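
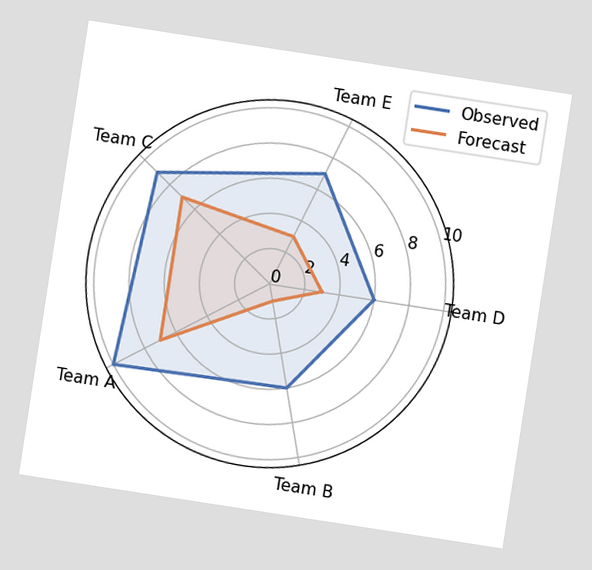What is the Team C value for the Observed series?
The chart is tilted about 9° clockwise. On the Team C axis, Observed reaches 9.

9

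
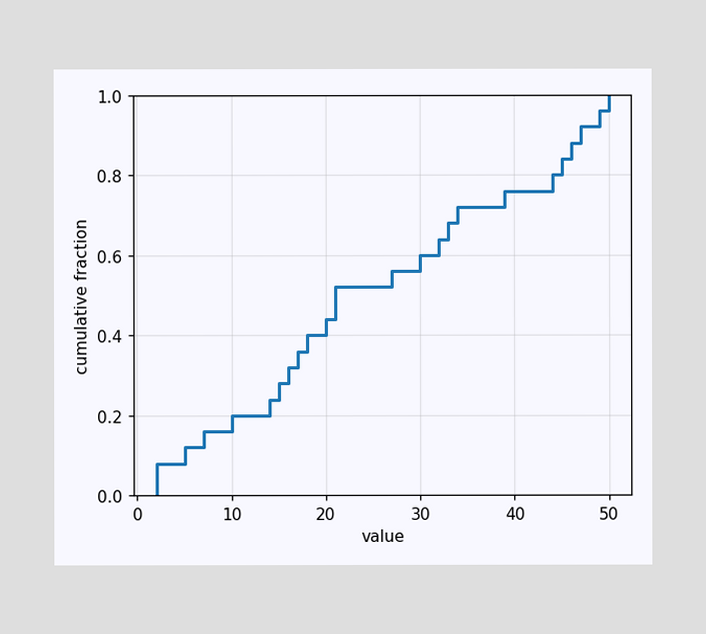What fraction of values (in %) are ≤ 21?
52%

At x=21 the ECDF step is at 52%.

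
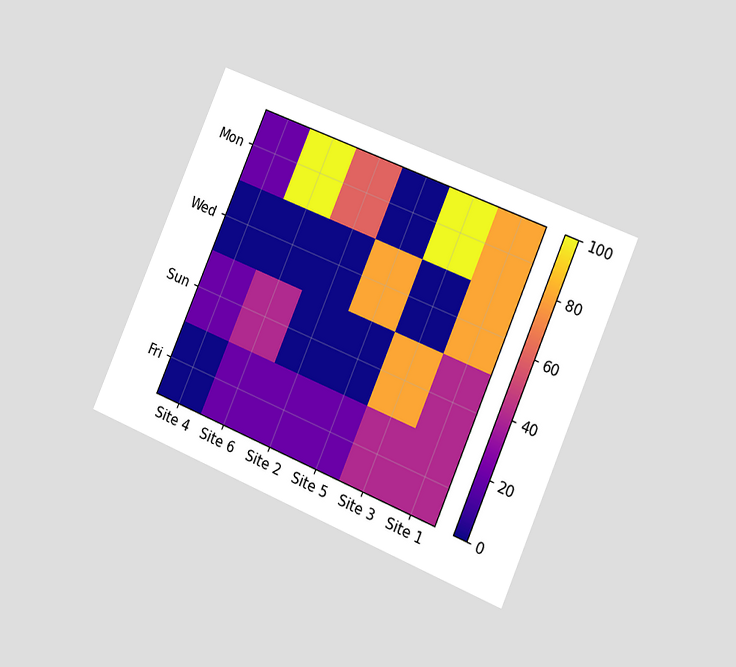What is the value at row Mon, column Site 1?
80

The chart is tilted about 23° clockwise and viewed slightly from the right. Matching cell (Mon, Site 1) against the colorbar gives 80.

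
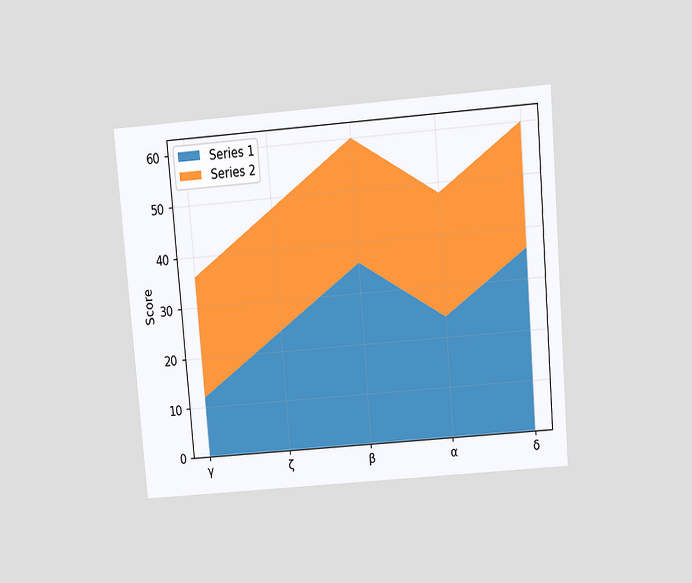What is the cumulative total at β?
The chart is tilted about 5° counter-clockwise and viewed slightly from above. The stacked total at β reaches 60.

60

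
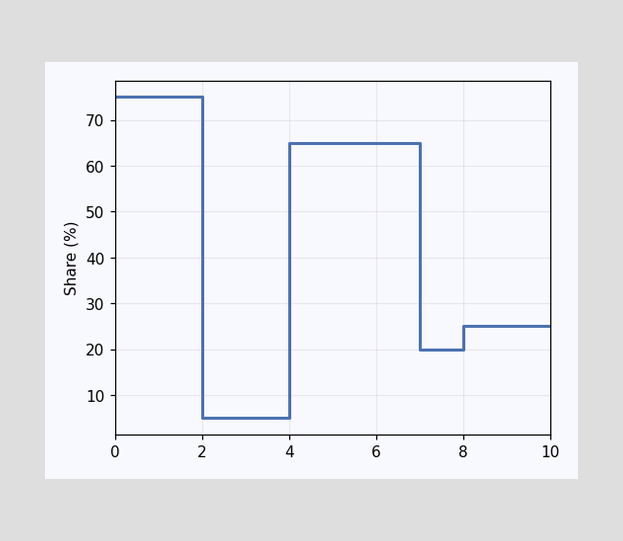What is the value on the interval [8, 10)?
25%

On [8, 10) the step sits at 25%.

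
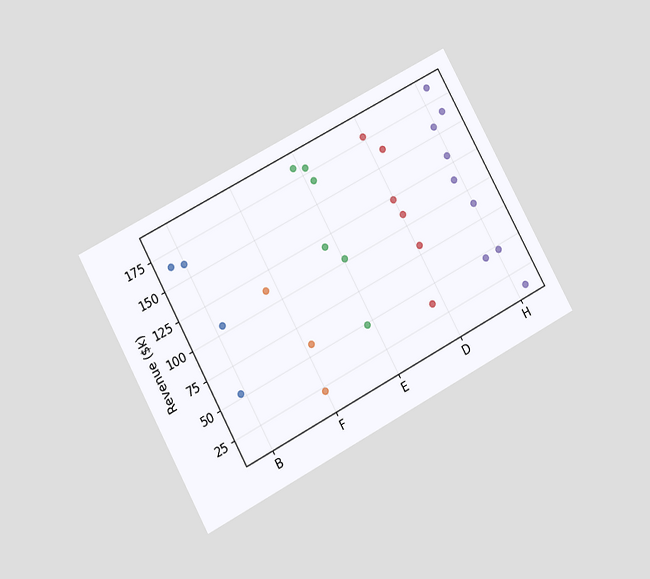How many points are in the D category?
The chart is tilted about 28° counter-clockwise and viewed at a slight angle. Counting the markers in the D column gives 6.

6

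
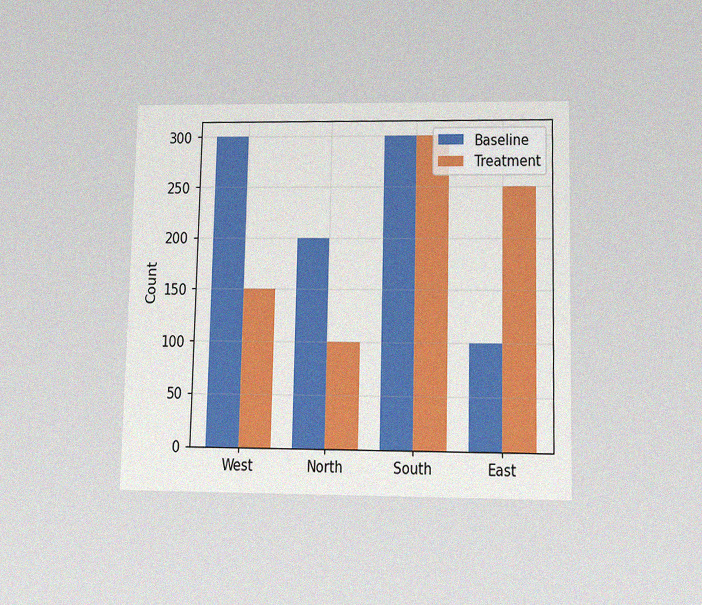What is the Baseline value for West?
300

The chart is viewed slightly from below, with some photo noise. The Baseline bar at West reaches 300 on the y-axis.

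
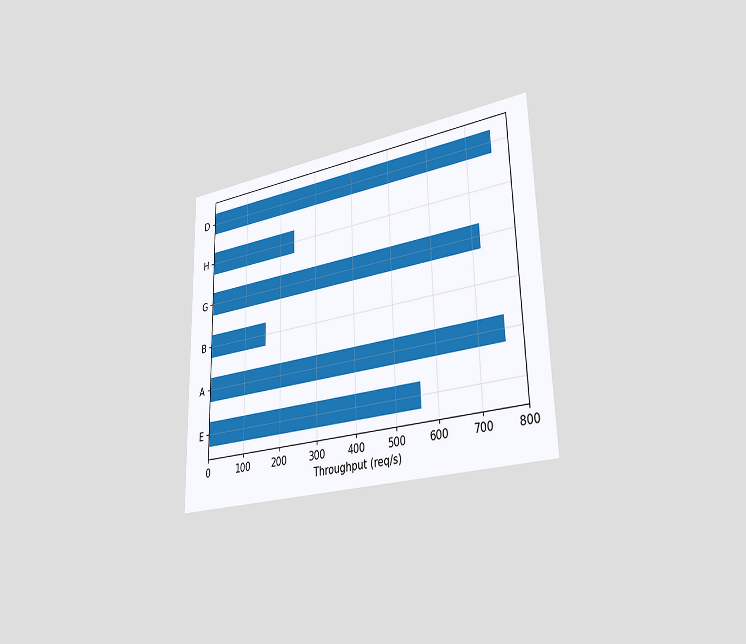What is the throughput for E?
The chart is viewed slightly from the right. Reading along the chart's x-axis, the E bar reaches 560req/s.

560req/s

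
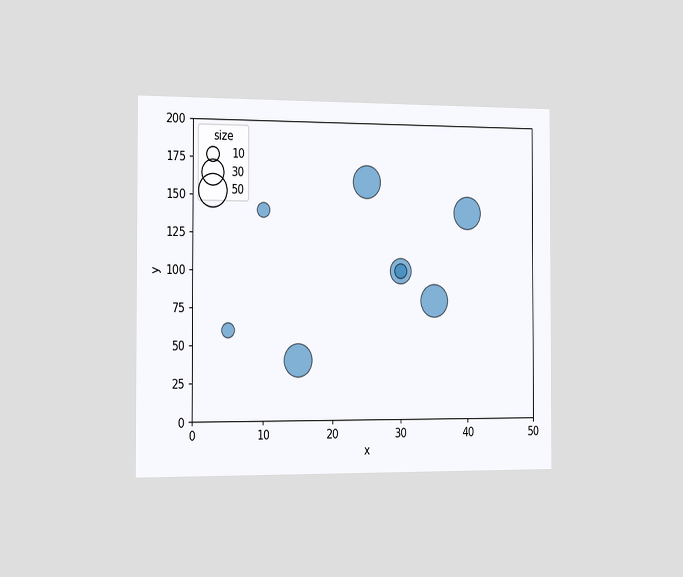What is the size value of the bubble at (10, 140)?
10

The chart is viewed slightly from the left. Matching the bubble at (10, 140) against the size legend gives 10.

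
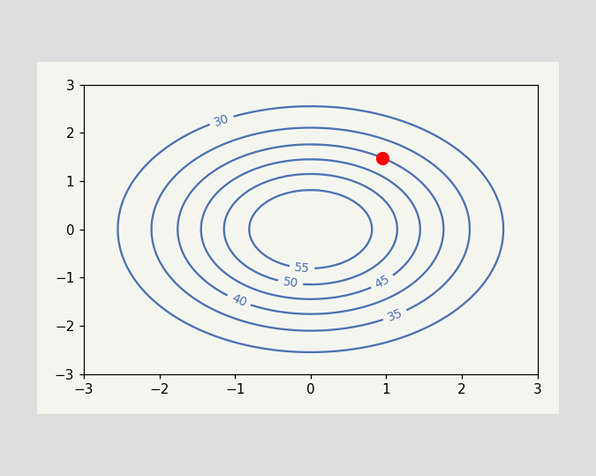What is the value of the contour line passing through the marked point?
40

The marked point sits on the contour labelled 40.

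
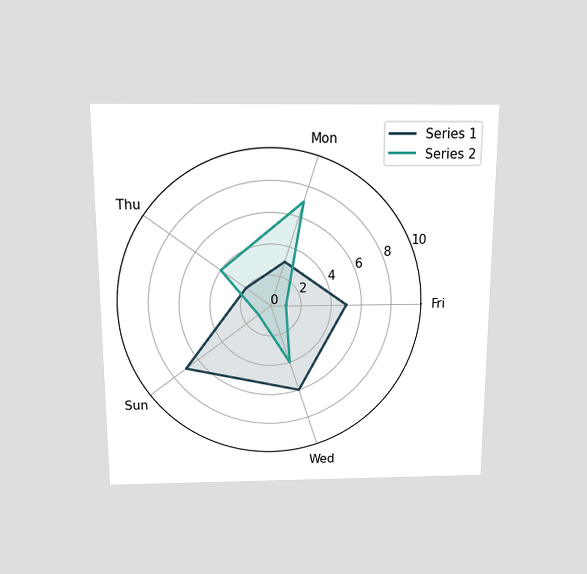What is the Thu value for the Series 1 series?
2

The chart is viewed slightly from above. On the Thu axis, Series 1 reaches 2.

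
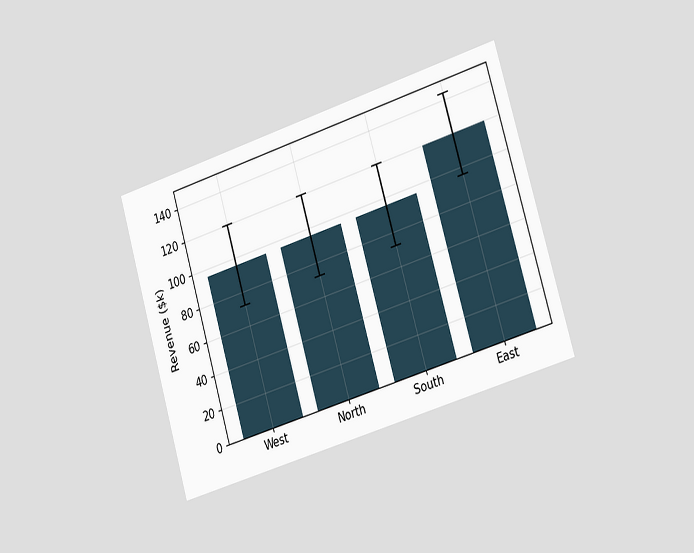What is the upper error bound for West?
$120k

The chart is tilted about 17° counter-clockwise and viewed slightly from the right. The West bar's upper whisker reaches $120k.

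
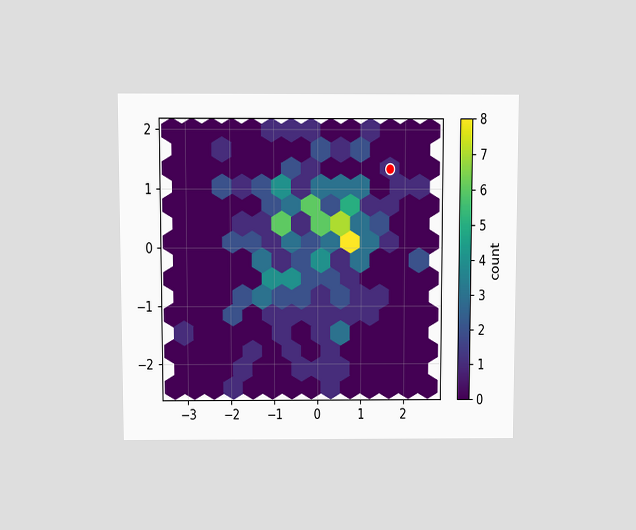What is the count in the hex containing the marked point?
1

The chart is viewed at a slight angle. The marked hex reads 1 on the colorbar.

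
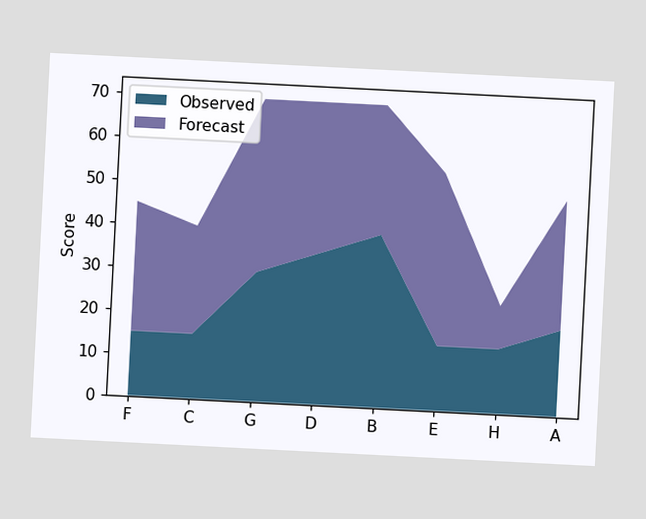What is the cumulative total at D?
70

The chart is tilted about 3° clockwise. The stacked total at D reaches 70.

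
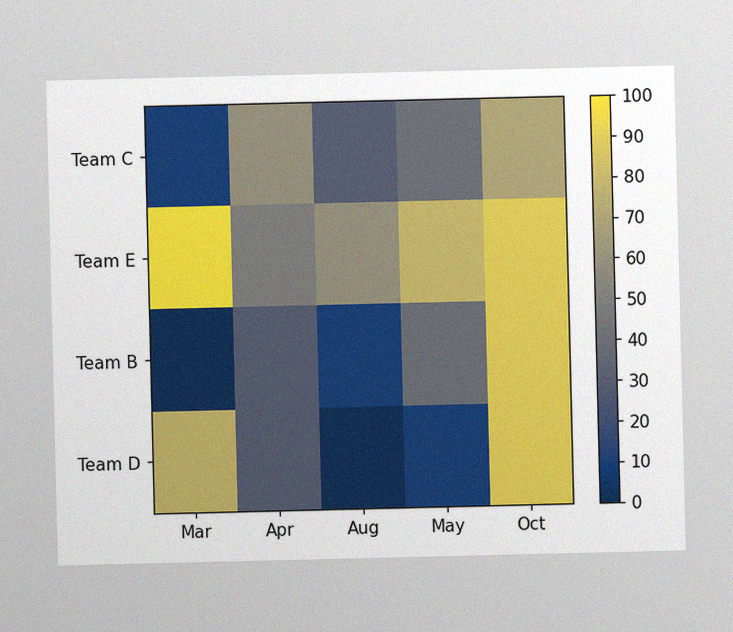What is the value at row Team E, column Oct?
The image has some photo noise and uneven lighting. Matching cell (Team E, Oct) against the colorbar gives 90.

90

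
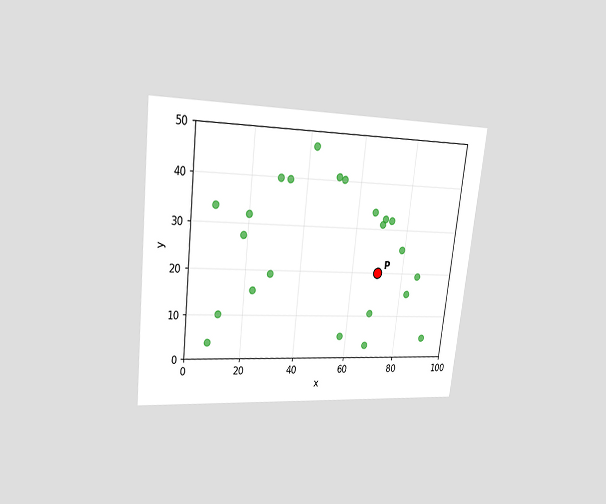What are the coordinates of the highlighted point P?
(70, 20)

The chart is tilted about 7° clockwise and viewed at a slight angle. Following the gridlines from P to each axis, P sits at (70, 20).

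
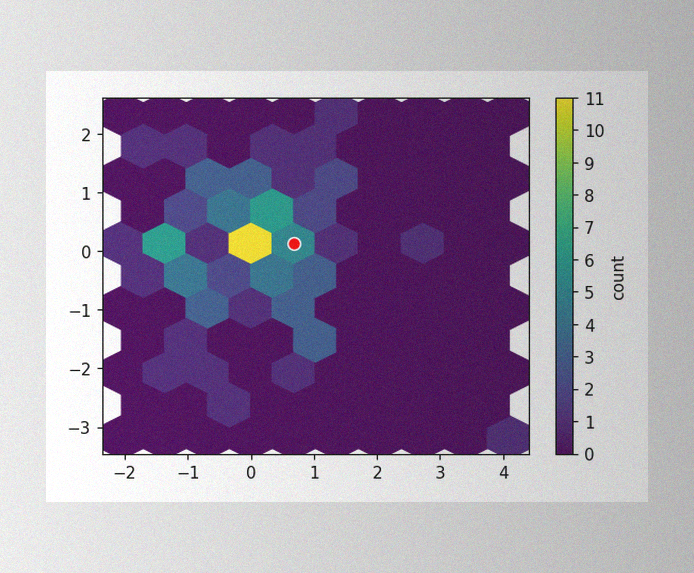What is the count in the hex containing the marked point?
5

The image has some photo noise and uneven lighting. The marked hex reads 5 on the colorbar.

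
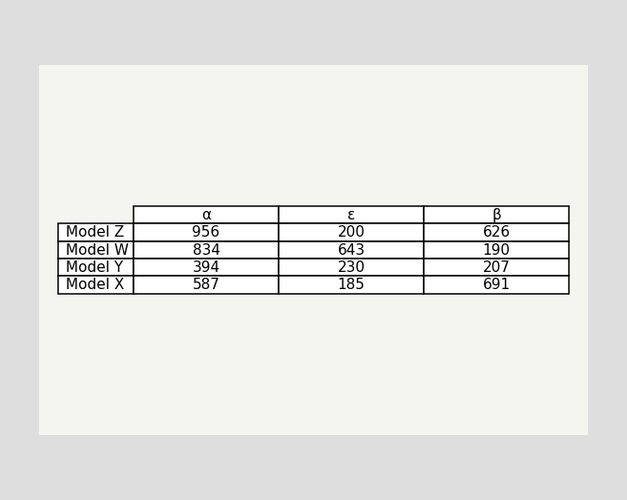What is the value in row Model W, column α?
The (Model W, α) cell reads 834.

834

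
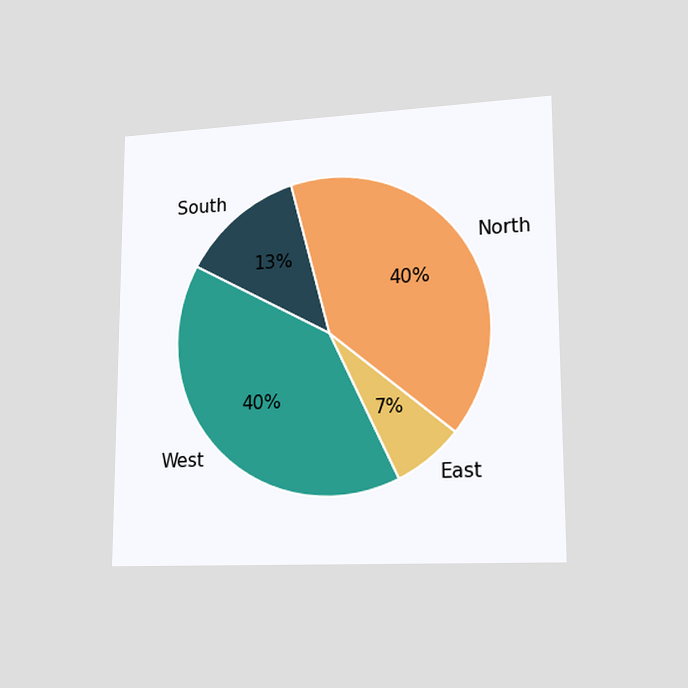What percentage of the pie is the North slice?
The chart is viewed slightly from the right. The North slice takes up 40% of the pie.

40%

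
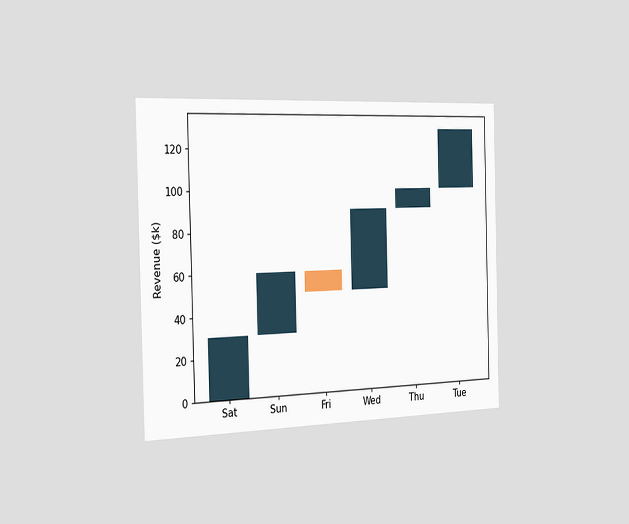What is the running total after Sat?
The chart is viewed slightly from the left. After Sat the running total reaches $30k.

$30k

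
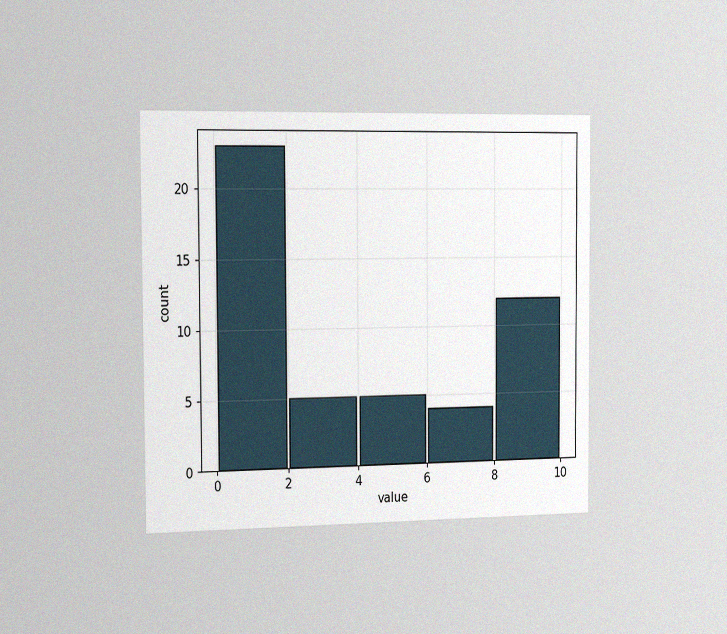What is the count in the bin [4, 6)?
5

The chart is viewed slightly from the left, with some photo noise. The [4, 6) bin has height 5.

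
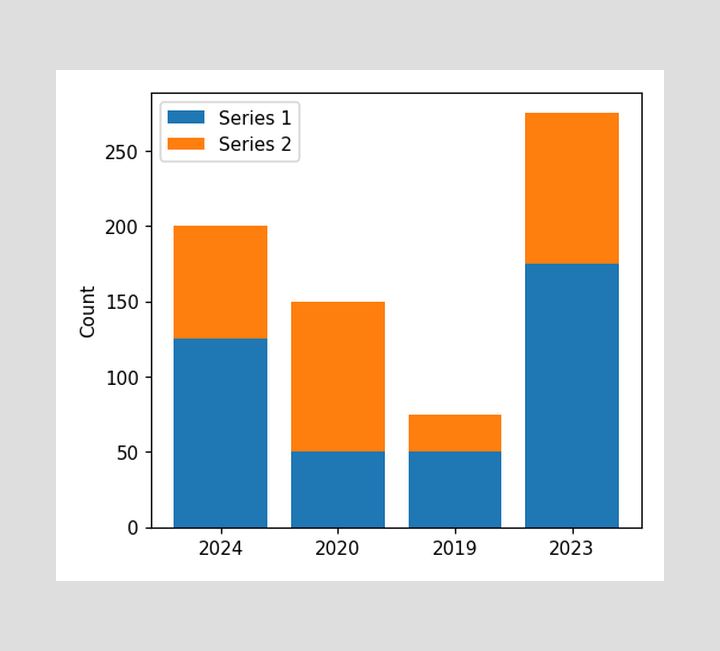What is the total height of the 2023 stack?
The 2023 stack's top reaches 275 on the y-axis.

275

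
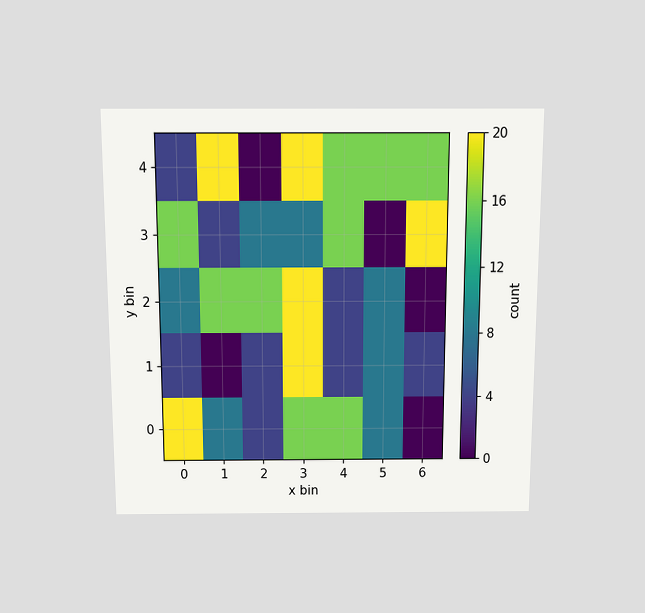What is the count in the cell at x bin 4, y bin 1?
The chart is viewed slightly from above. Matching the cell (4, 1) against the colorbar gives 4.

4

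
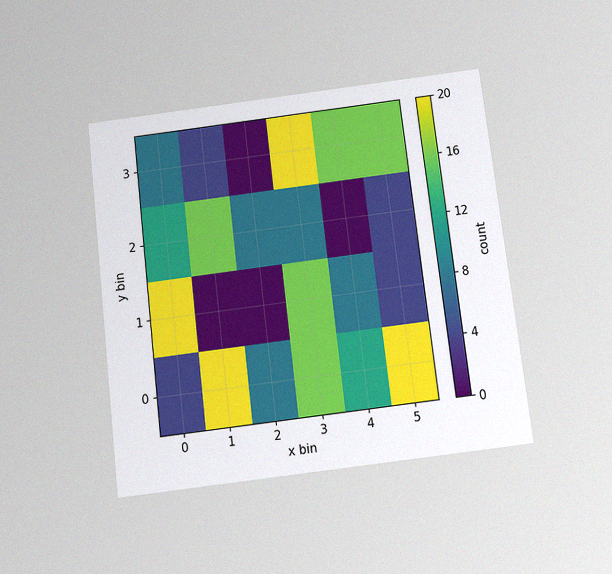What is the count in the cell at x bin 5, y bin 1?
The chart is tilted about 7° counter-clockwise and viewed slightly from below, with some photo noise. Matching the cell (5, 1) against the colorbar gives 4.

4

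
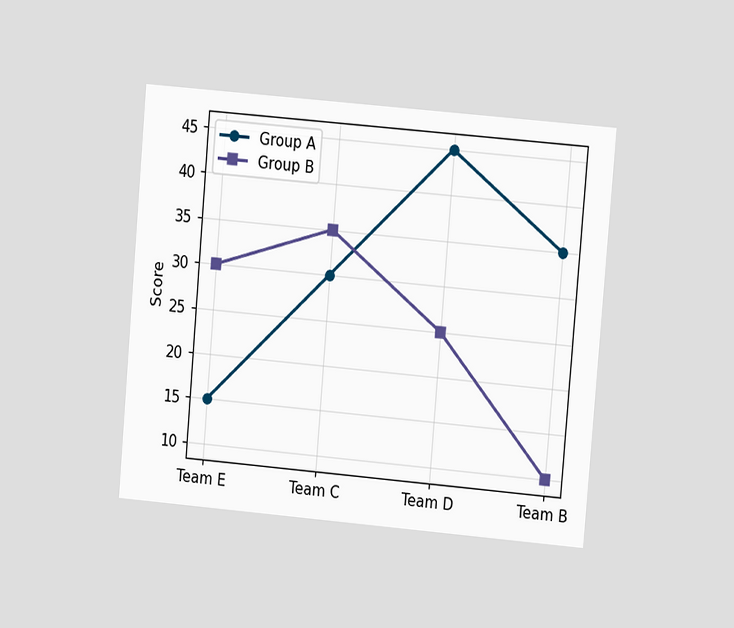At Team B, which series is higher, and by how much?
The chart is tilted about 5° clockwise and viewed at a slight angle. At Team B, Group A sits above the other line by 25.

Group A, by 25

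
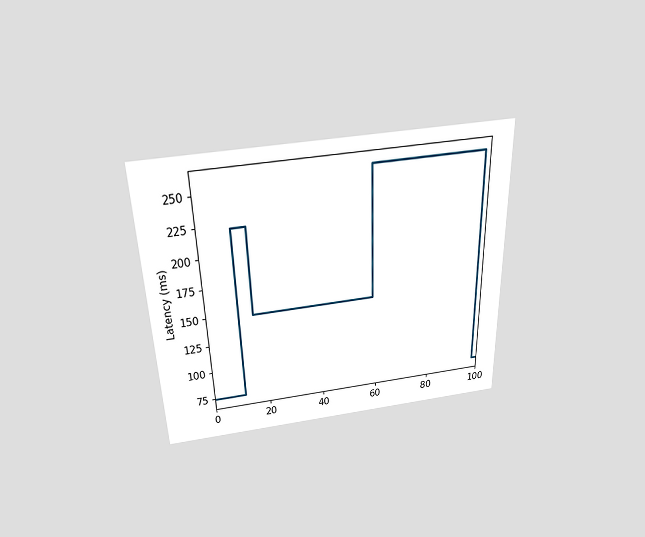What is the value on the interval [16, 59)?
148ms

The chart is viewed slightly from above. On [16, 59) the step sits at 148ms.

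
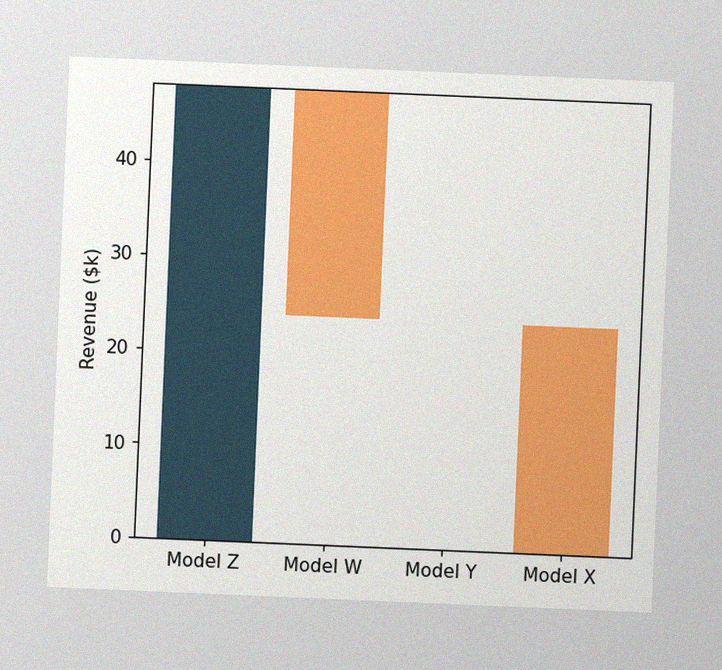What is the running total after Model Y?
$24k

The chart is tilted about 2° clockwise, with some photo noise. After Model Y the running total reaches $24k.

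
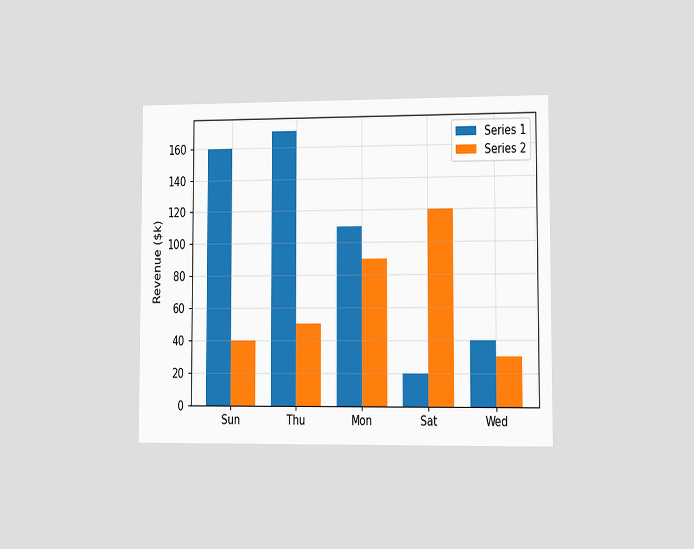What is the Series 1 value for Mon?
The chart is viewed slightly from the right. The Series 1 bar at Mon reaches $110k on the y-axis.

$110k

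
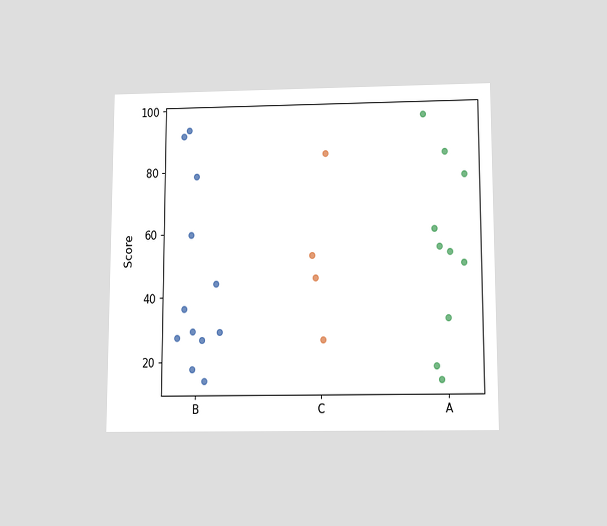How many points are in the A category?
The chart is viewed slightly from below. Counting the markers in the A column gives 10.

10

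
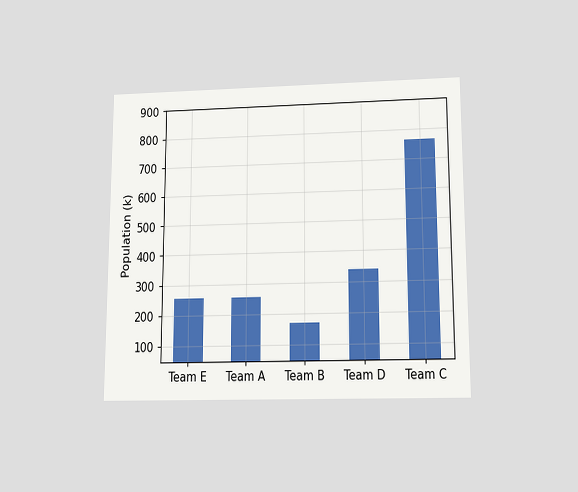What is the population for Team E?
The chart is viewed slightly from below. Reading along the chart's y-axis, the Team E bar reaches 255k.

255k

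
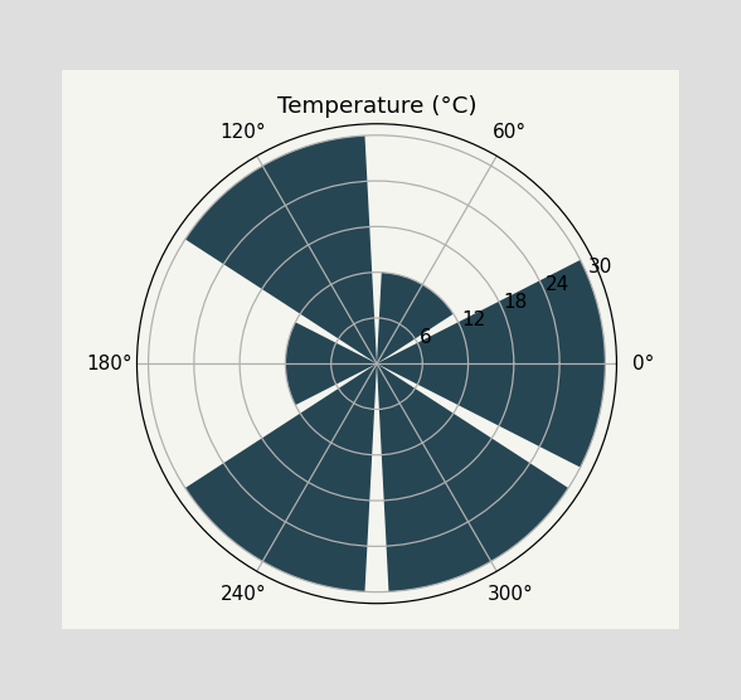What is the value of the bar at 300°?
The bar at 300° reaches 30°C on the radial axis.

30°C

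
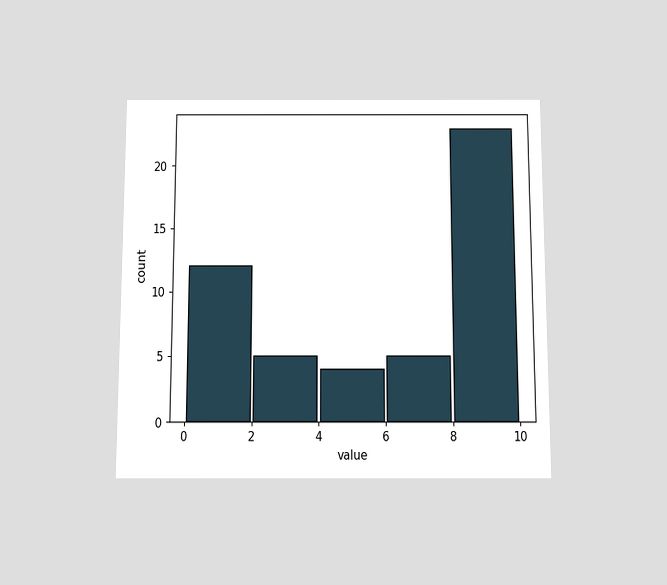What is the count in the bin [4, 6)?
4

The chart is viewed slightly from below. The [4, 6) bin has height 4.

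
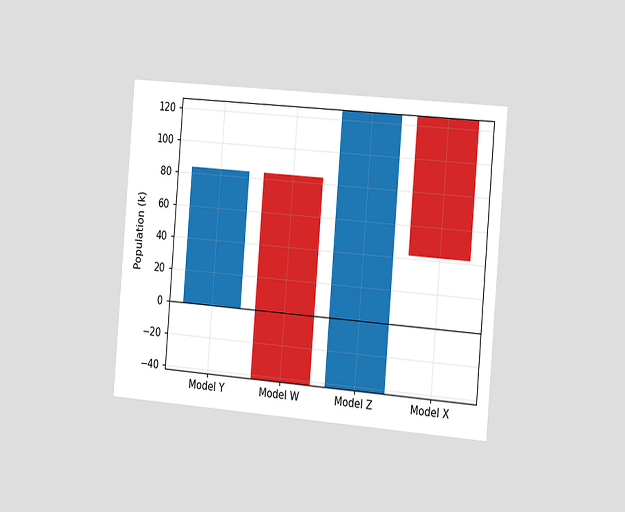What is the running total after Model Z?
126k

The chart is tilted about 5° clockwise and viewed slightly from the right. After Model Z the running total reaches 126k.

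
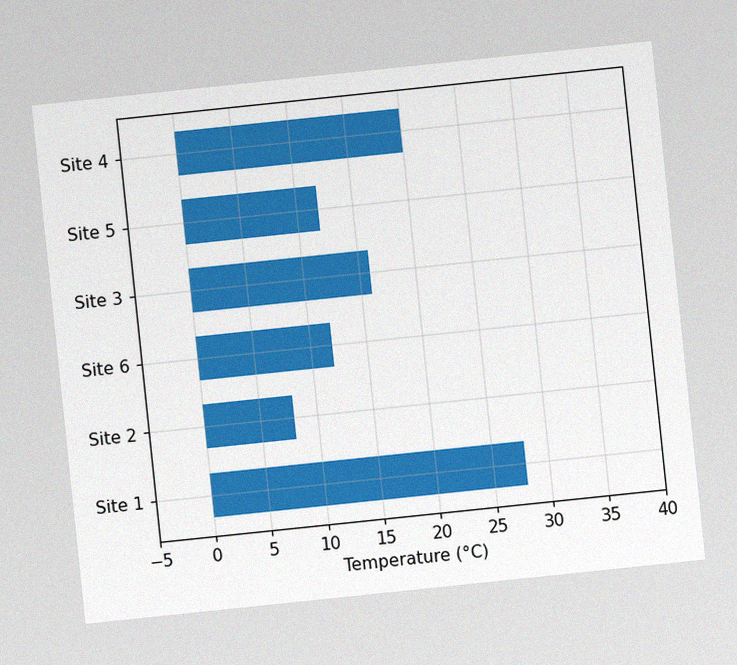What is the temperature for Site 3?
The chart is tilted about 6° counter-clockwise, with some photo noise. Reading along the chart's x-axis, the Site 3 bar reaches 16°C.

16°C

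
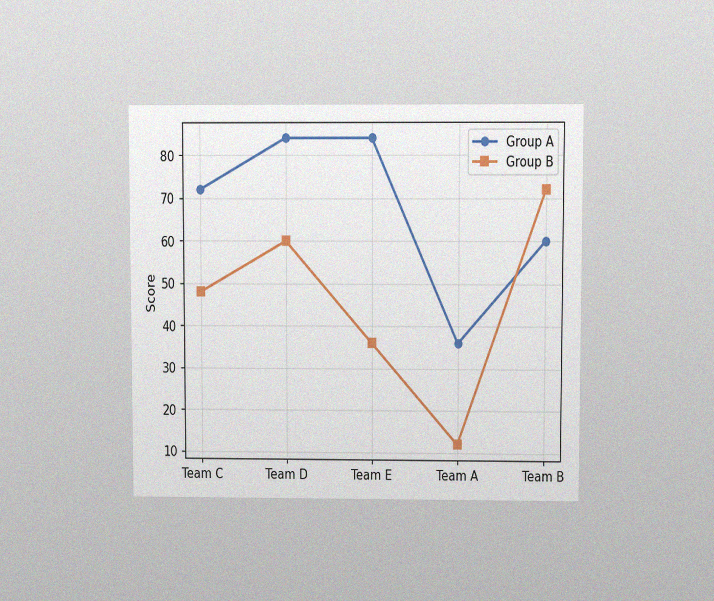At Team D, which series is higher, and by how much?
Group A, by 24

The chart is viewed slightly from above, with some photo noise. At Team D, Group A sits above the other line by 24.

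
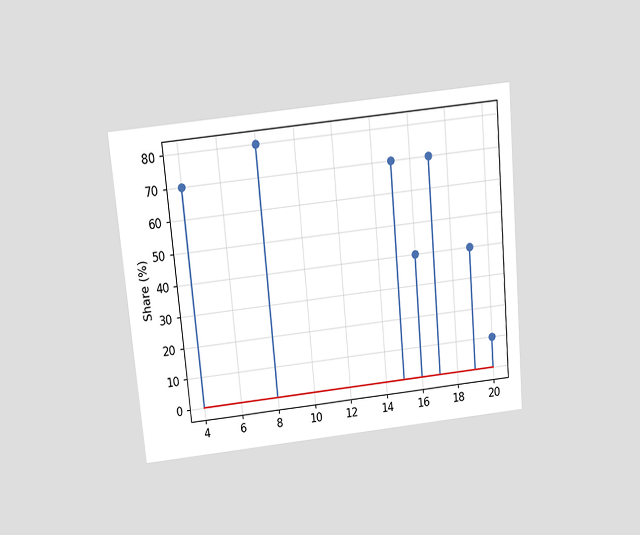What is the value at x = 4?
The chart is tilted about 5° counter-clockwise and viewed slightly from above. The stem at x=4 reaches 70%.

70%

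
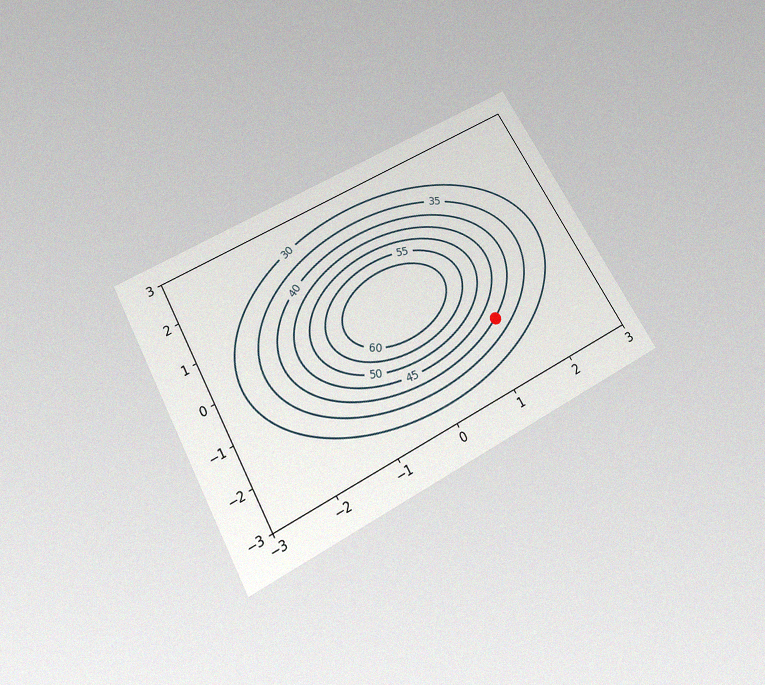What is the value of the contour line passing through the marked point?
The chart is tilted about 29° counter-clockwise and viewed slightly from below, with some photo noise. The marked point sits on the contour labelled 40.

40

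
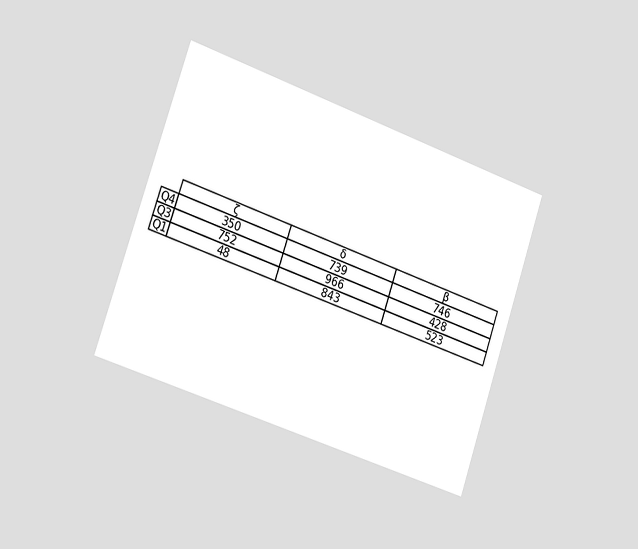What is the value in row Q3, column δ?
966

The chart is tilted about 19° clockwise and viewed slightly from the left. The (Q3, δ) cell reads 966.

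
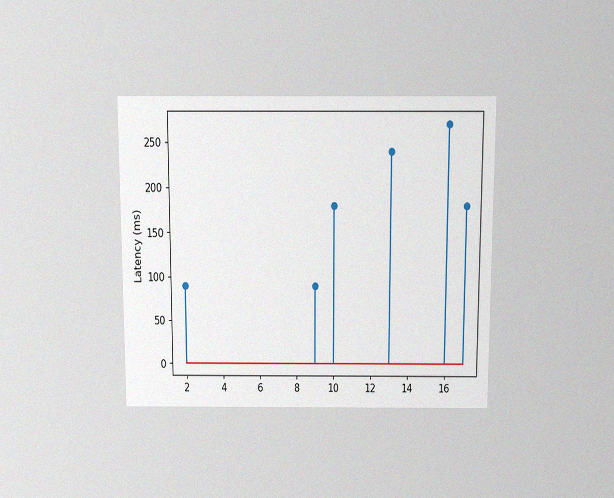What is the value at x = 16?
The chart is viewed slightly from above, with some photo noise. The stem at x=16 reaches 270ms.

270ms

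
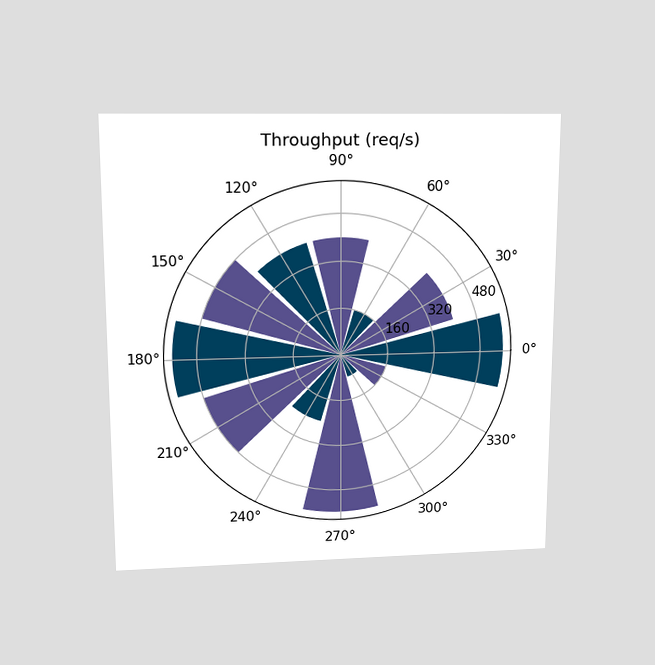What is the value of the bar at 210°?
480req/s

The chart is viewed slightly from above. The bar at 210° reaches 480req/s on the radial axis.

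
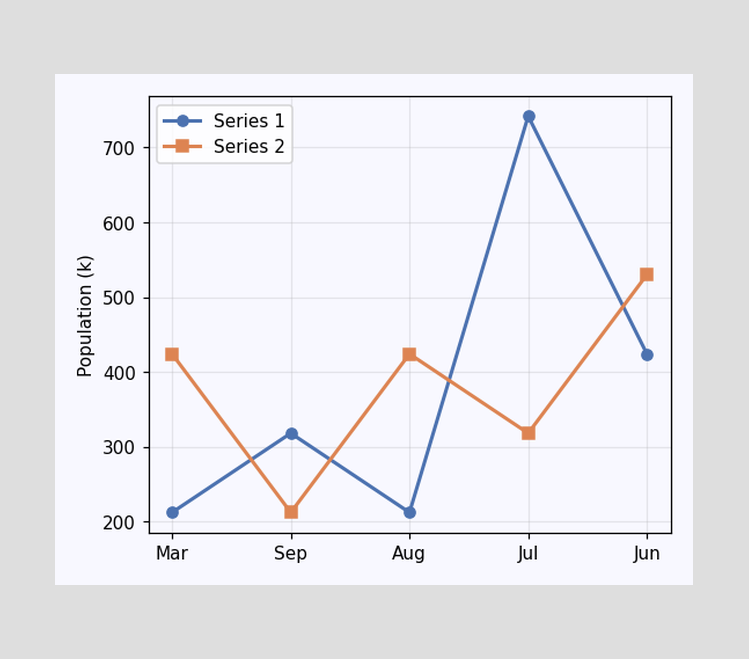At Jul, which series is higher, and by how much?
At Jul, Series 1 sits above the other line by 424k.

Series 1, by 424k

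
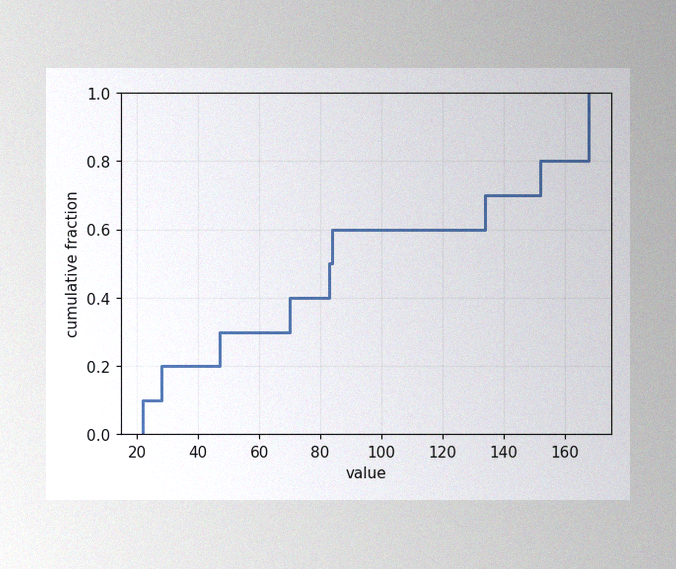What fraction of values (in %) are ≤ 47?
The image has some photo noise and uneven lighting. At x=47 the ECDF step is at 30%.

30%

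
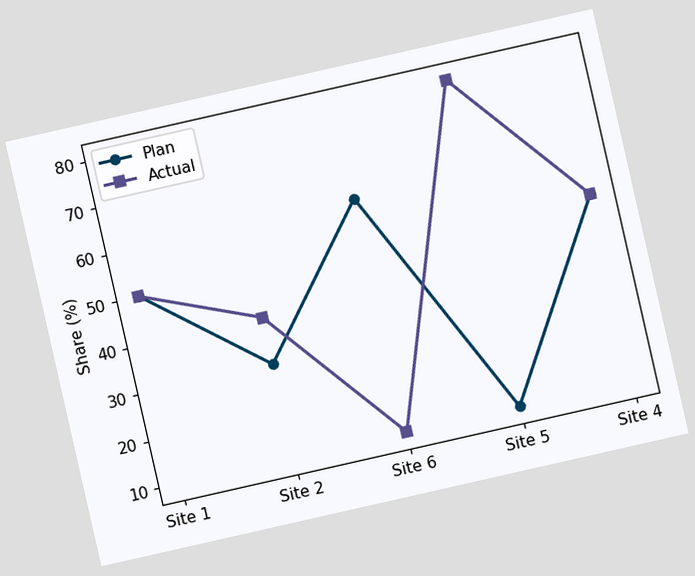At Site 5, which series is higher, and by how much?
The chart is tilted about 13° counter-clockwise. At Site 5, Actual sits above the other line by 70%.

Actual, by 70%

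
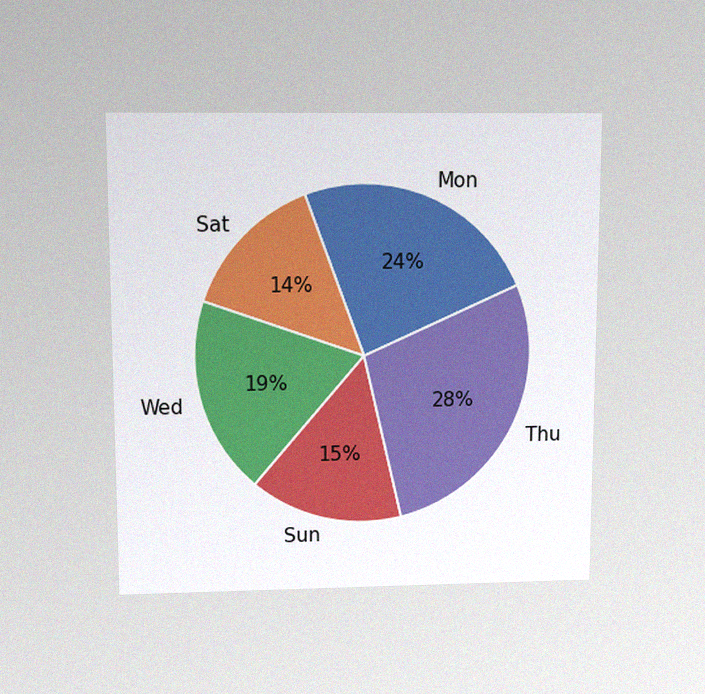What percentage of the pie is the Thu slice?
28%

The chart is viewed slightly from above, with some photo noise. The Thu slice takes up 28% of the pie.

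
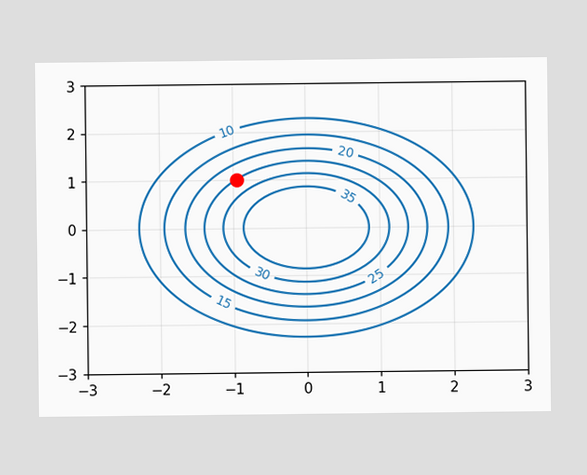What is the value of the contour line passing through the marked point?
The marked point sits on the contour labelled 25.

25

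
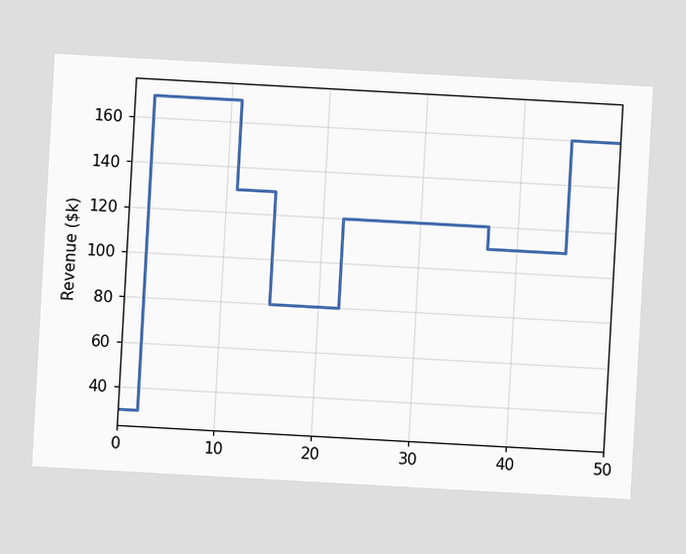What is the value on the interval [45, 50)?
The chart is tilted about 3° clockwise. On [45, 50) the step sits at $160k.

$160k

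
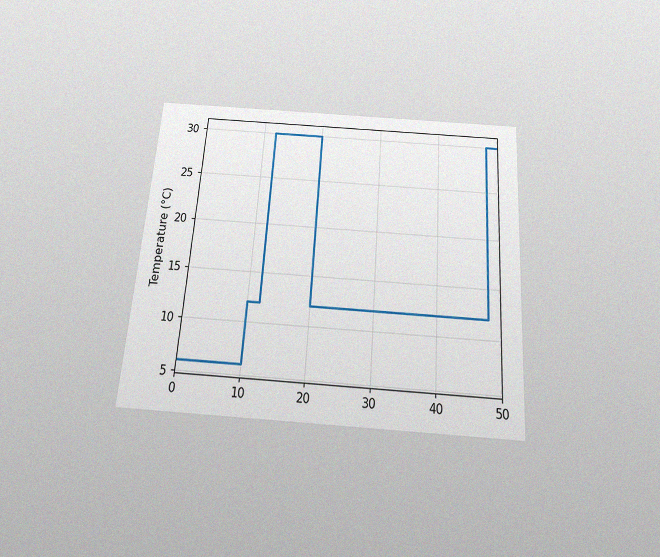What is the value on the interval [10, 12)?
12°C

The chart is tilted about 4° clockwise and viewed slightly from below, with some photo noise. On [10, 12) the step sits at 12°C.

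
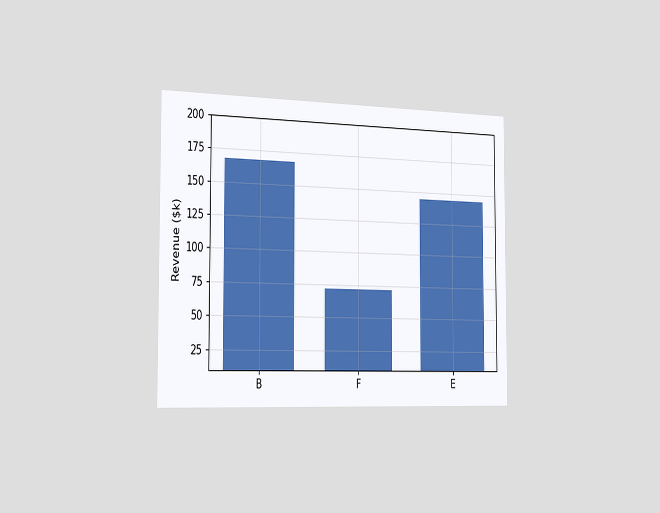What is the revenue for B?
$168k

The chart is viewed slightly from the left. Reading along the chart's y-axis, the B bar reaches $168k.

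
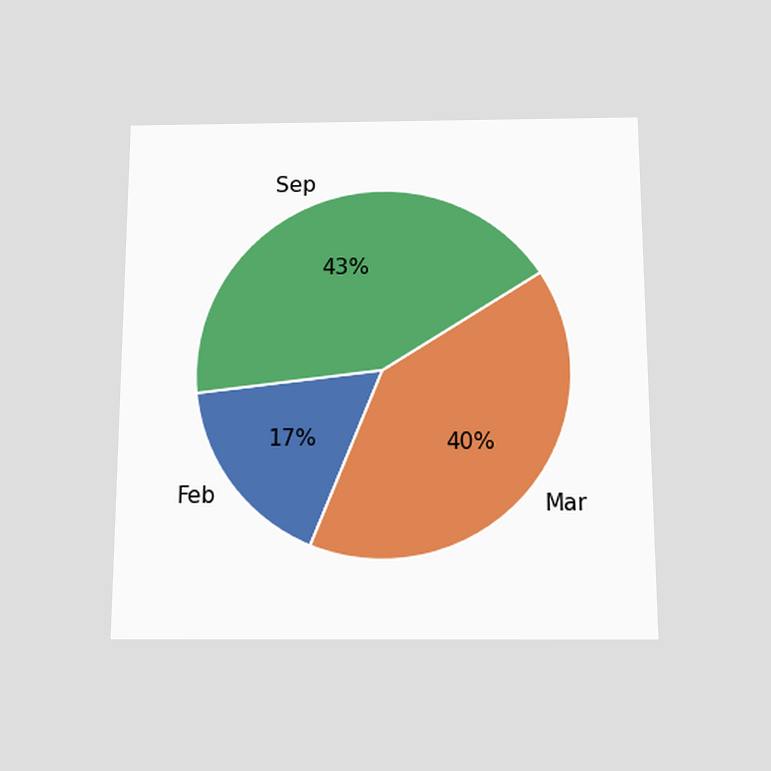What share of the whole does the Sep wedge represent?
43%

The chart is viewed slightly from below. The Sep slice takes up 43% of the pie.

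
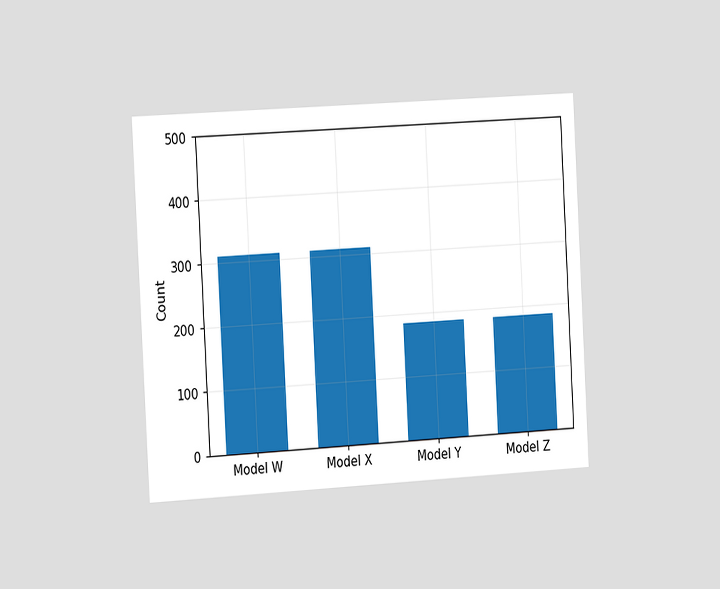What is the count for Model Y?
186

The chart is tilted about 3° counter-clockwise and viewed slightly from the left. Reading along the chart's y-axis, the Model Y bar reaches 186.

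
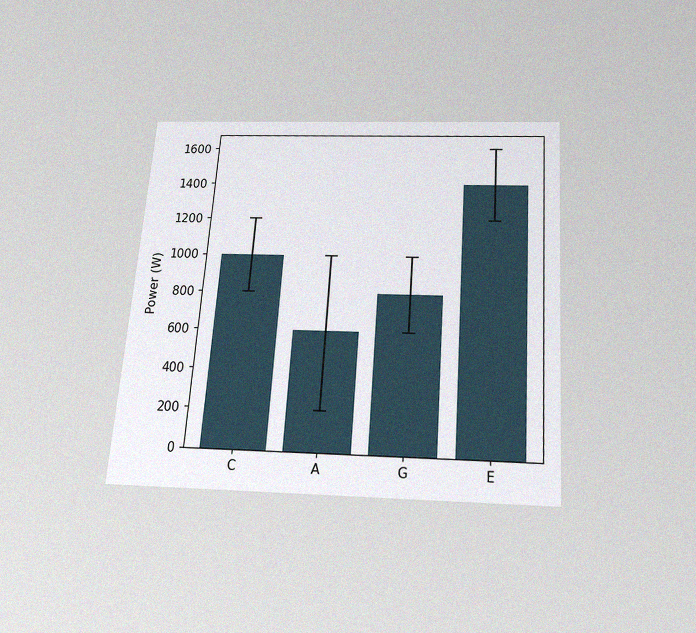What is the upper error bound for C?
The chart is tilted about 4° clockwise and viewed slightly from below, with some photo noise. The C bar's upper whisker reaches 1200W.

1200W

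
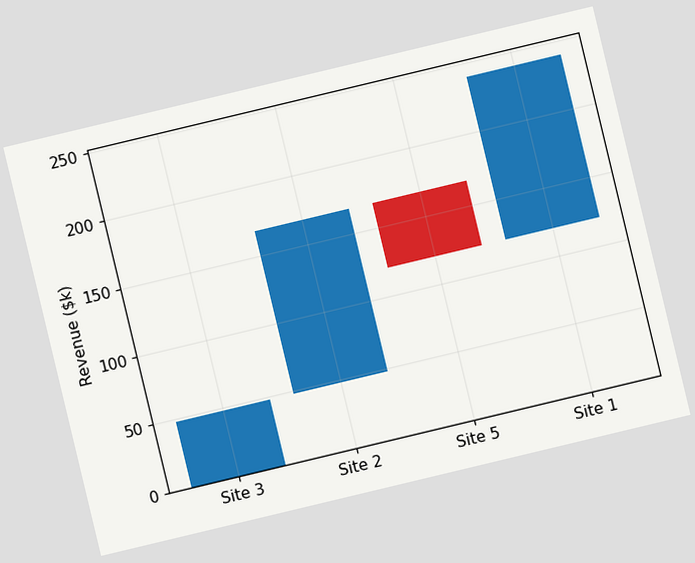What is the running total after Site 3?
$48k

The chart is tilted about 13° counter-clockwise. After Site 3 the running total reaches $48k.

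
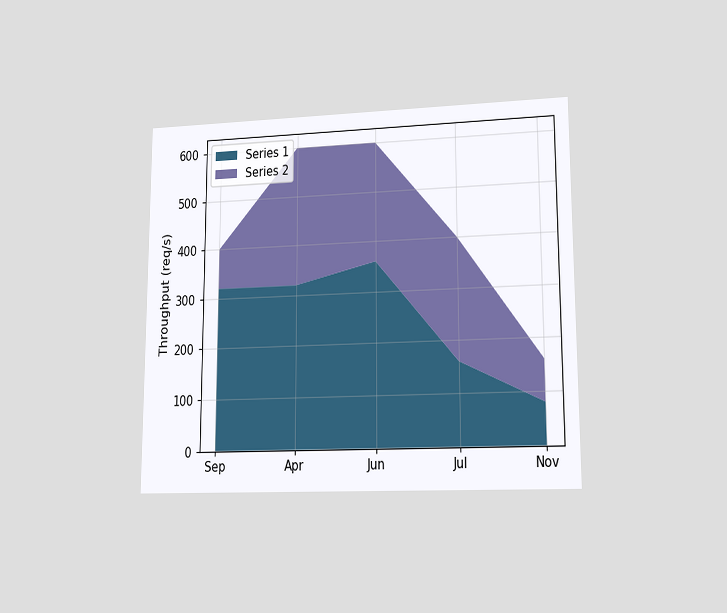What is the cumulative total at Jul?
400req/s

The chart is viewed at a slight angle. The stacked total at Jul reaches 400req/s.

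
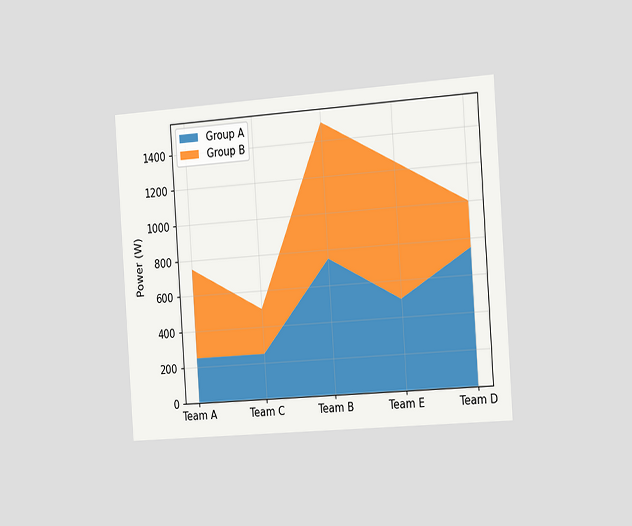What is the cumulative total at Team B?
The chart is tilted about 4° counter-clockwise and viewed slightly from the right. The stacked total at Team B reaches 1500W.

1500W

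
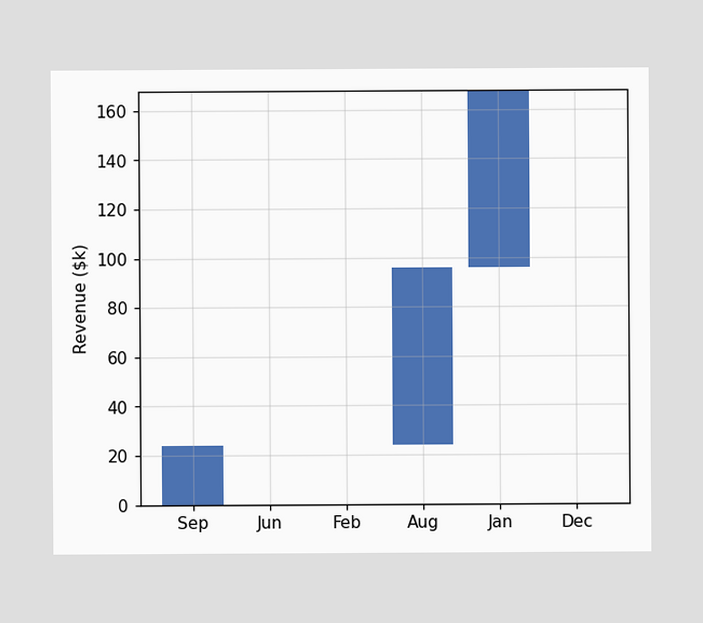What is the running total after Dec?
$168k

After Dec the running total reaches $168k.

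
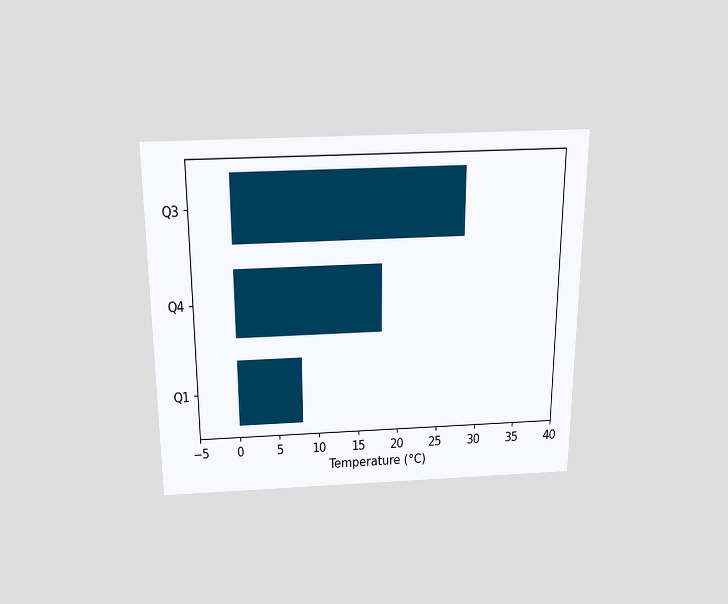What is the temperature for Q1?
The chart is viewed slightly from above. Reading along the chart's x-axis, the Q1 bar reaches 8°C.

8°C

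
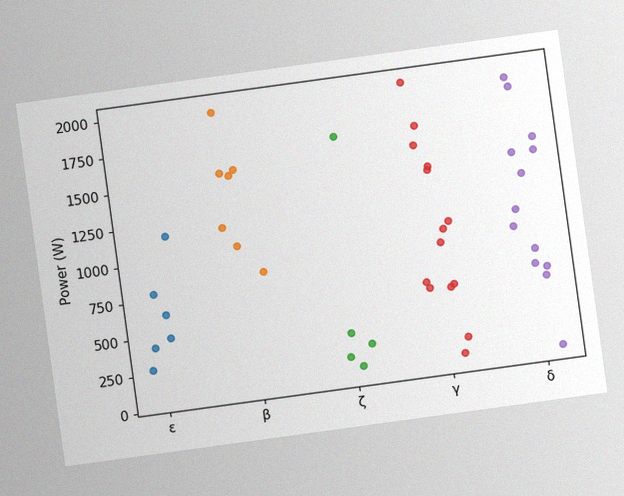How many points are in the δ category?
The chart is tilted about 8° counter-clockwise, with some photo noise. Counting the markers in the δ column gives 13.

13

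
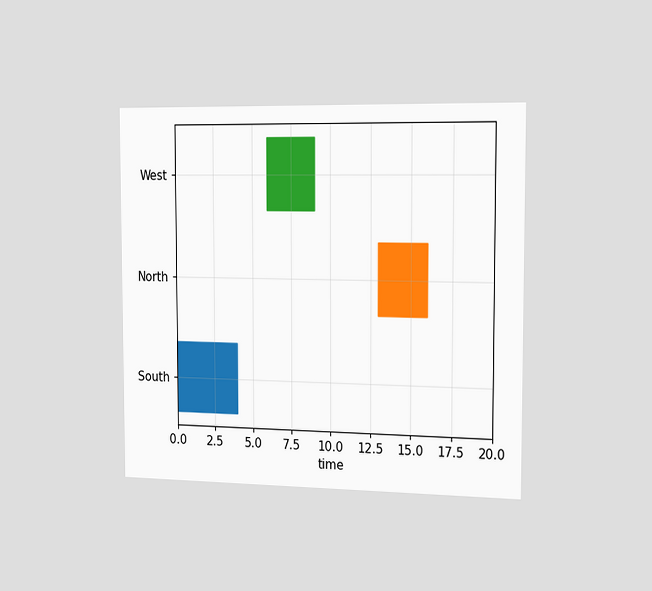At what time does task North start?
The chart is viewed slightly from the right. The North bar begins at t=13.

13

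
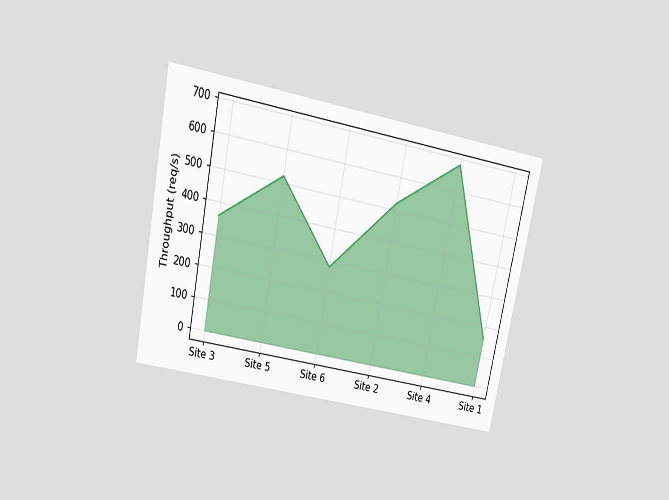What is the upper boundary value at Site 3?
The chart is tilted about 11° clockwise and viewed slightly from above. At Site 3 the upper boundary is at 360req/s.

360req/s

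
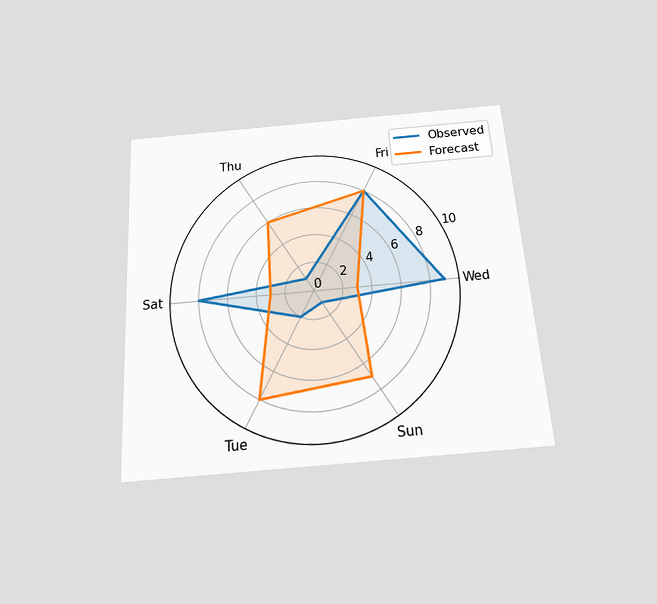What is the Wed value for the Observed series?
9

The chart is tilted about 4° counter-clockwise and viewed slightly from below. On the Wed axis, Observed reaches 9.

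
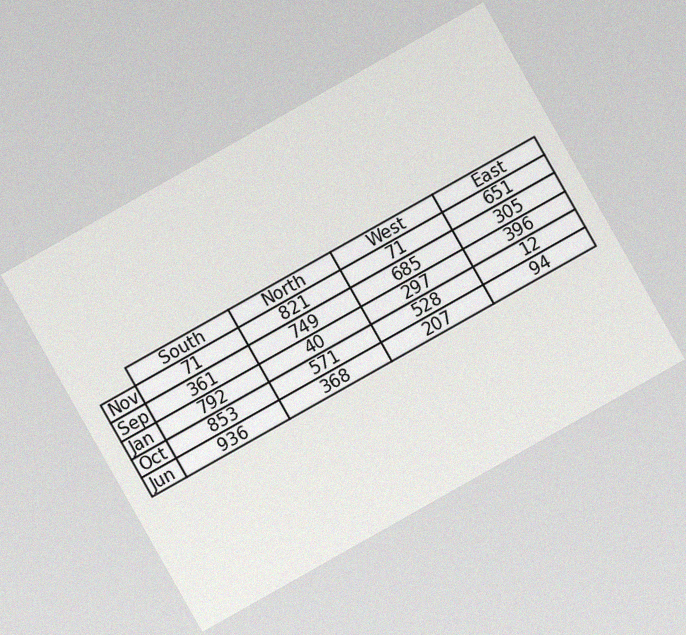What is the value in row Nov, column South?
The chart is tilted about 29° counter-clockwise, with some photo noise. The (Nov, South) cell reads 71.

71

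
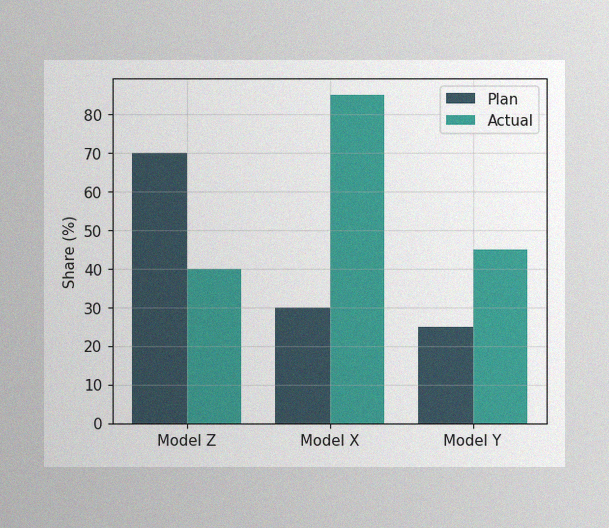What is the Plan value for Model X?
The image has some photo noise and uneven lighting. The Plan bar at Model X reaches 30% on the y-axis.

30%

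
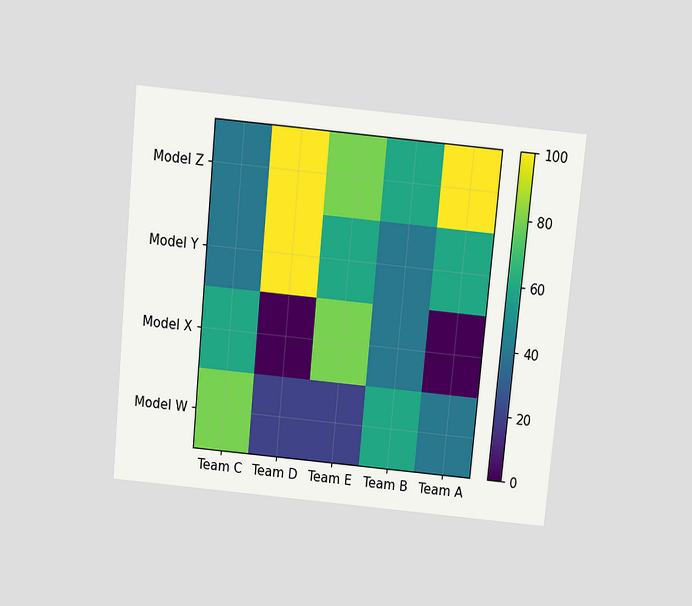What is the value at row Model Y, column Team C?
The chart is tilted about 5° clockwise and viewed slightly from above. Matching cell (Model Y, Team C) against the colorbar gives 40.

40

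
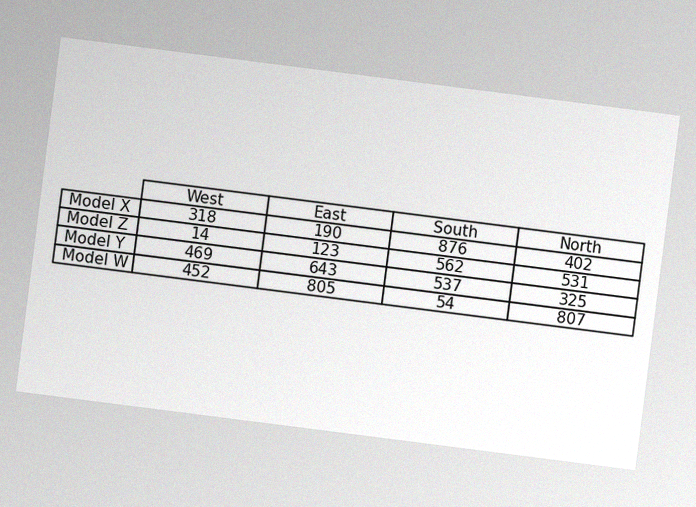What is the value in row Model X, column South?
The chart is tilted about 7° clockwise, with some photo noise. The (Model X, South) cell reads 876.

876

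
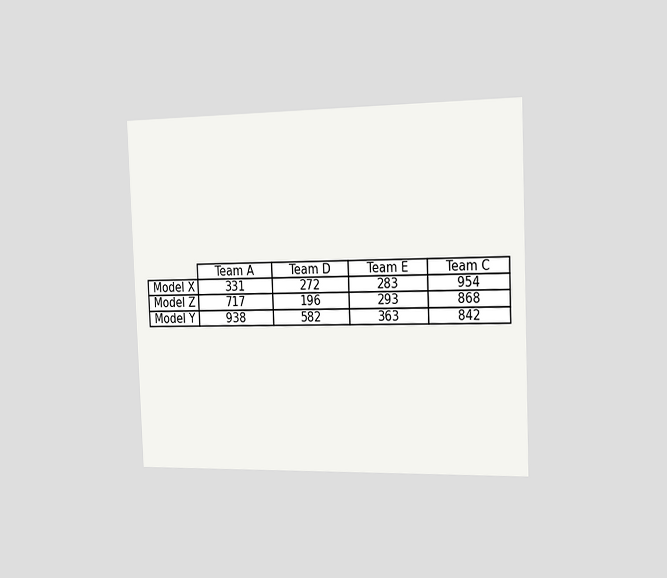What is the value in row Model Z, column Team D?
The chart is tilted about 2° counter-clockwise and viewed slightly from the right. The (Model Z, Team D) cell reads 196.

196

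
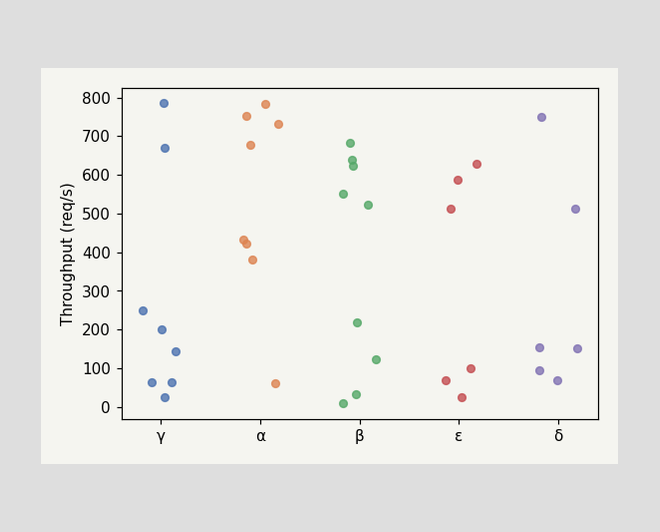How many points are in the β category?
9

Counting the markers in the β column gives 9.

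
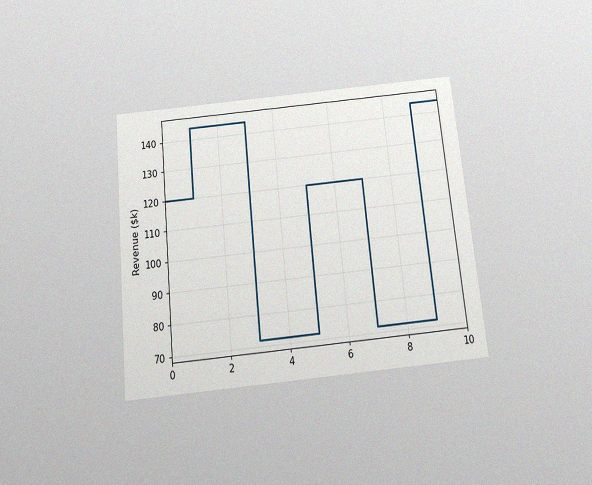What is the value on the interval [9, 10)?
$144k

The chart is tilted about 6° counter-clockwise and viewed slightly from below, with some photo noise. On [9, 10) the step sits at $144k.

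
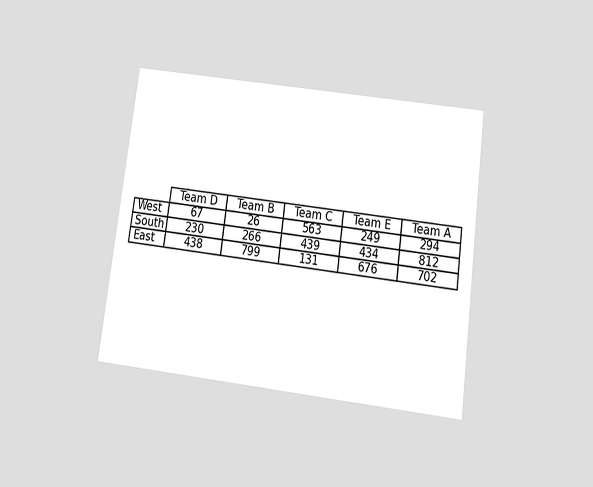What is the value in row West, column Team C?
The chart is tilted about 7° clockwise and viewed slightly from below. The (West, Team C) cell reads 563.

563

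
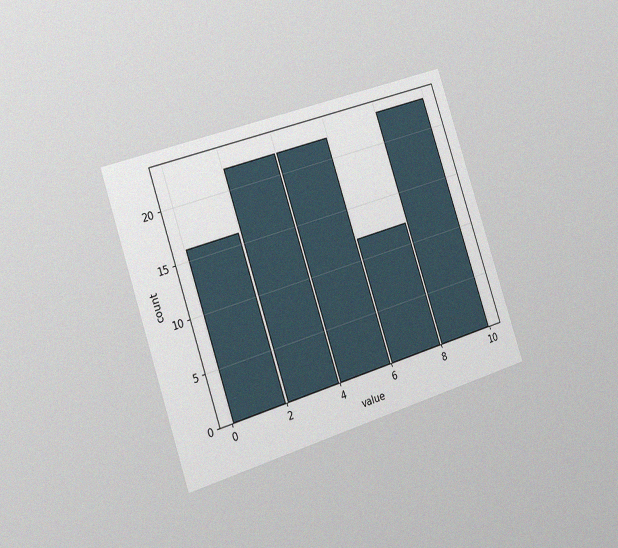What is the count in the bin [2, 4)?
The chart is tilted about 18° counter-clockwise and viewed slightly from the left, with some photo noise. The [2, 4) bin has height 22.

22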